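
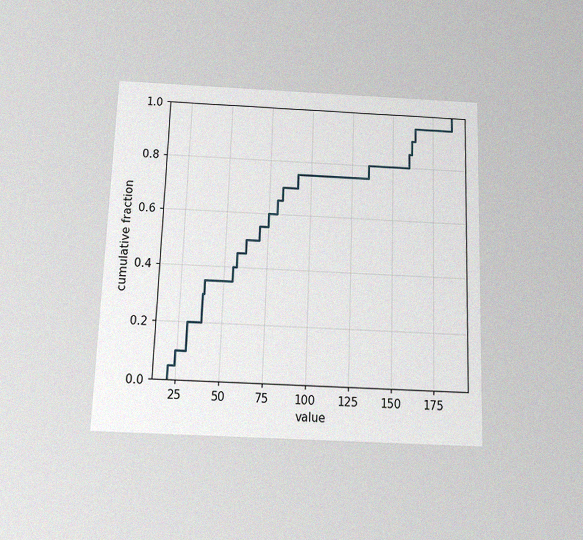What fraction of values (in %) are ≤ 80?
The chart is tilted about 2° clockwise and viewed slightly from below, with some photo noise. At x=80 the ECDF step is at 65%.

65%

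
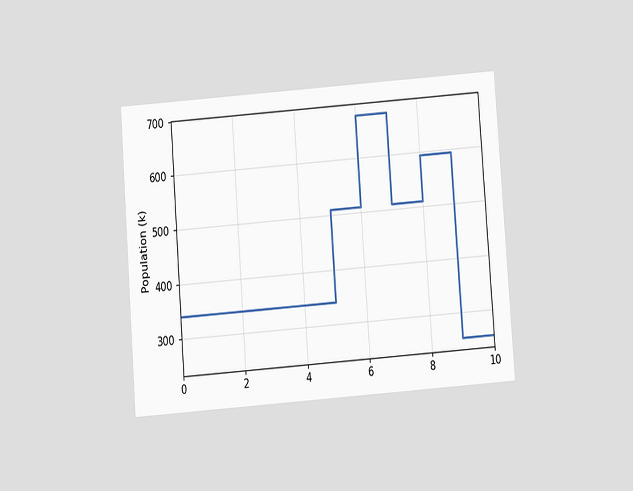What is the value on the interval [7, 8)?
The chart is tilted about 4° counter-clockwise and viewed slightly from below. On [7, 8) the step sits at 510k.

510k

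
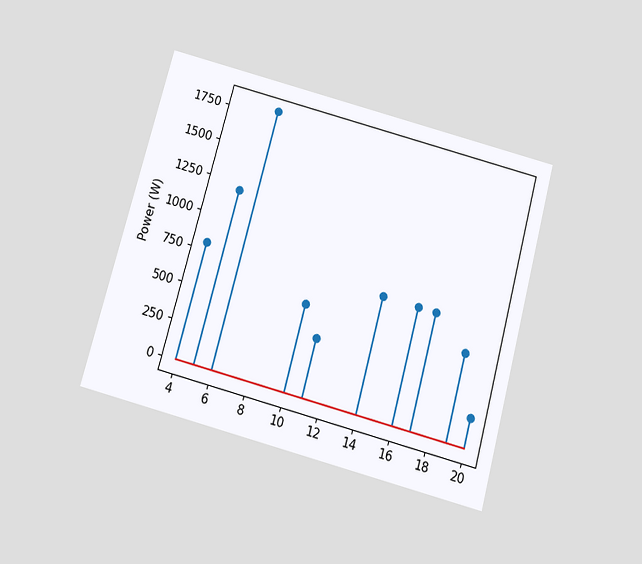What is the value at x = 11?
400W

The chart is tilted about 15° clockwise and viewed slightly from below. The stem at x=11 reaches 400W.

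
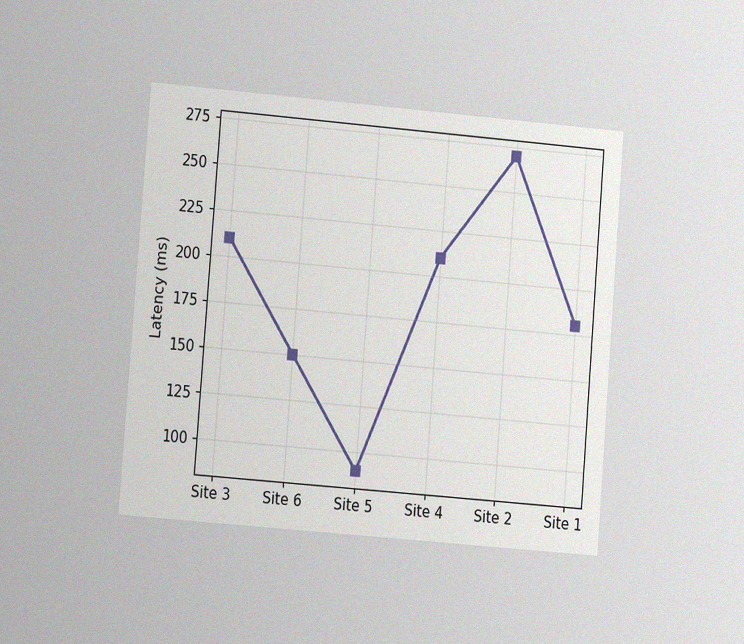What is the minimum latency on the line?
90ms

The chart is tilted about 5° clockwise and viewed at a slight angle, with some photo noise. The lowest point is at Site 5, and reading across to the y-axis gives 90ms.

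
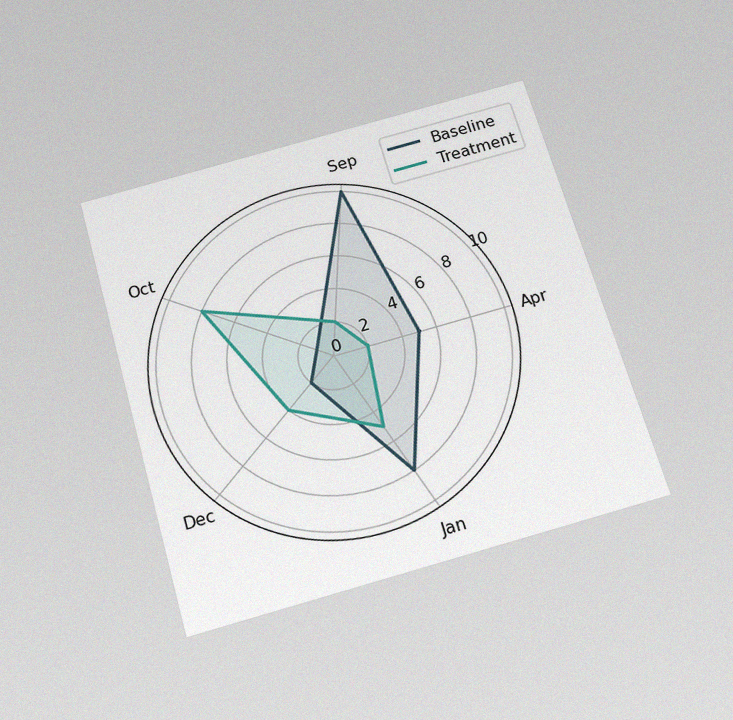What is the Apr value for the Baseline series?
The chart is tilted about 16° counter-clockwise and viewed slightly from below, with some photo noise. On the Apr axis, Baseline reaches 5.

5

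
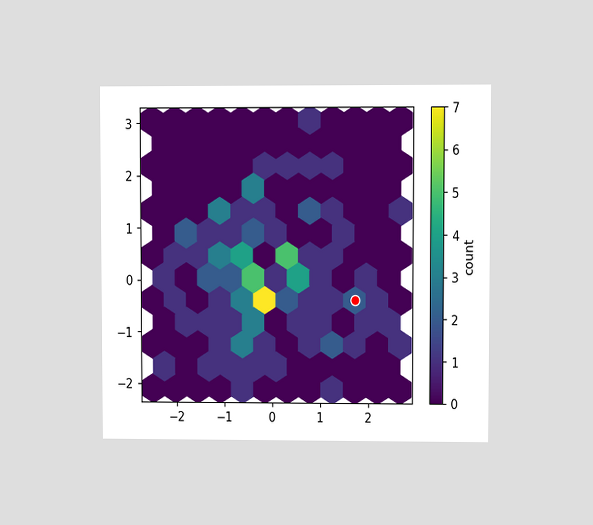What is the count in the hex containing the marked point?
2

The chart is viewed at a slight angle. The marked hex reads 2 on the colorbar.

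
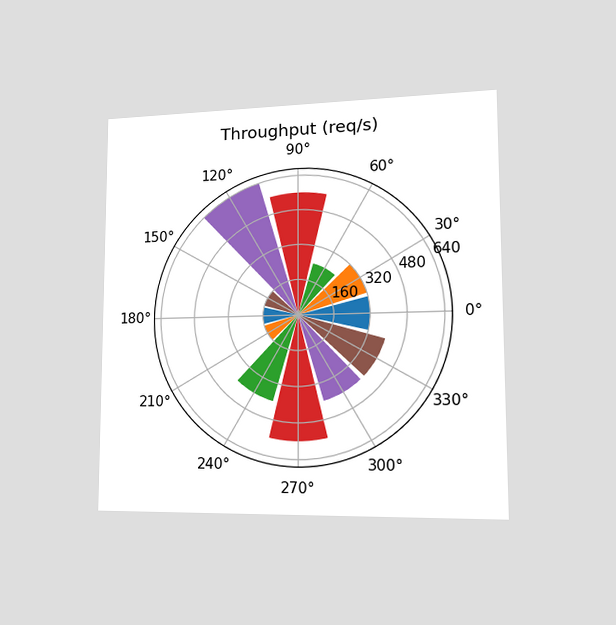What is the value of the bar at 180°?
160req/s

The chart is viewed slightly from the right. The bar at 180° reaches 160req/s on the radial axis.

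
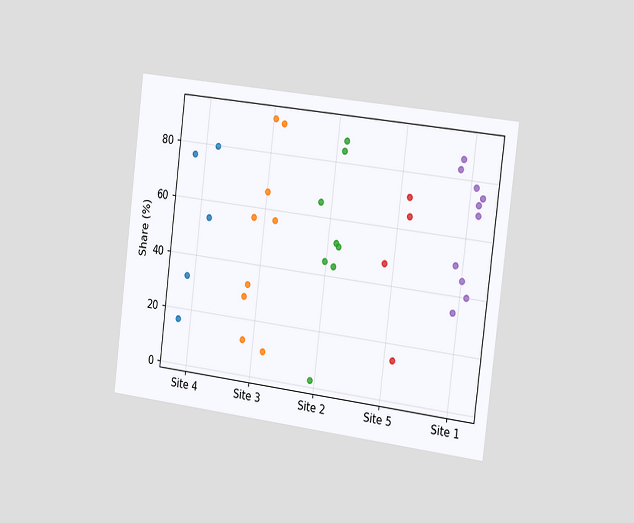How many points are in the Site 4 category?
The chart is tilted about 7° clockwise and viewed slightly from the right. Counting the markers in the Site 4 column gives 5.

5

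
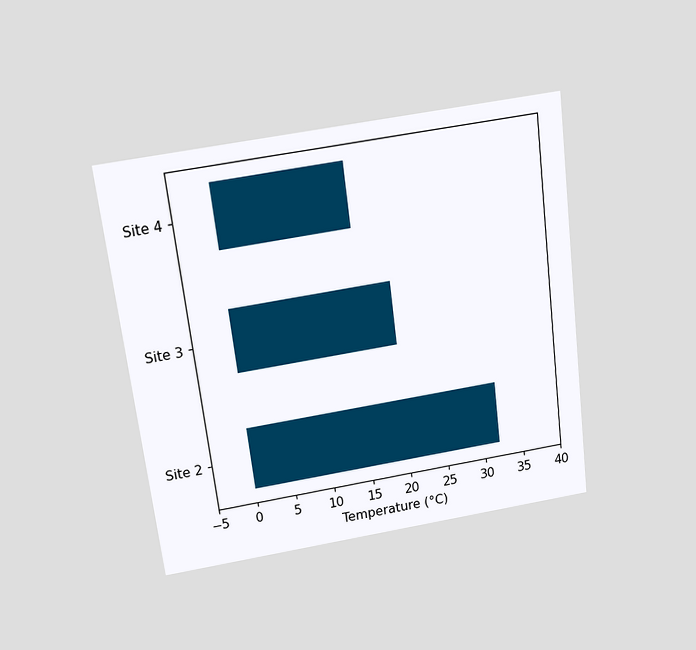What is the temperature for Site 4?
16°C

The chart is tilted about 7° counter-clockwise and viewed slightly from above. Reading along the chart's x-axis, the Site 4 bar reaches 16°C.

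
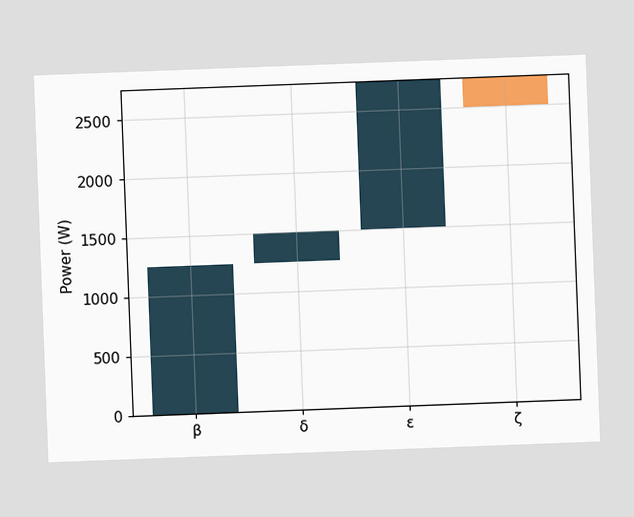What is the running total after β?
The chart is tilted about 2° counter-clockwise. After β the running total reaches 1250W.

1250W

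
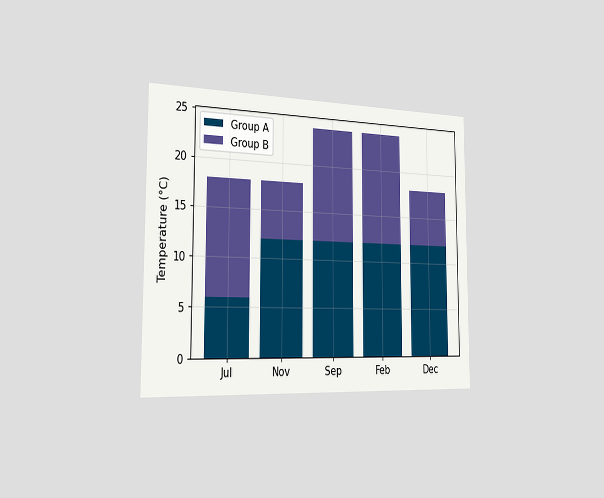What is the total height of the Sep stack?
24°C

The chart is viewed slightly from the left. The Sep stack's top reaches 24°C on the y-axis.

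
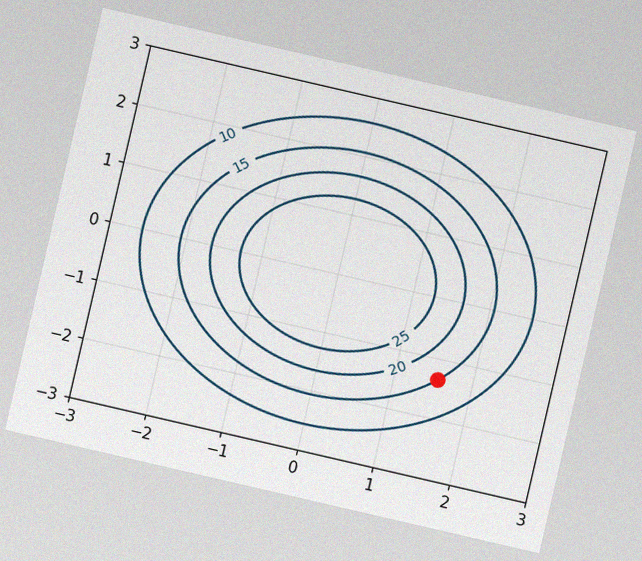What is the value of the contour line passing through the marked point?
15

The chart is tilted about 13° clockwise, with some photo noise. The marked point sits on the contour labelled 15.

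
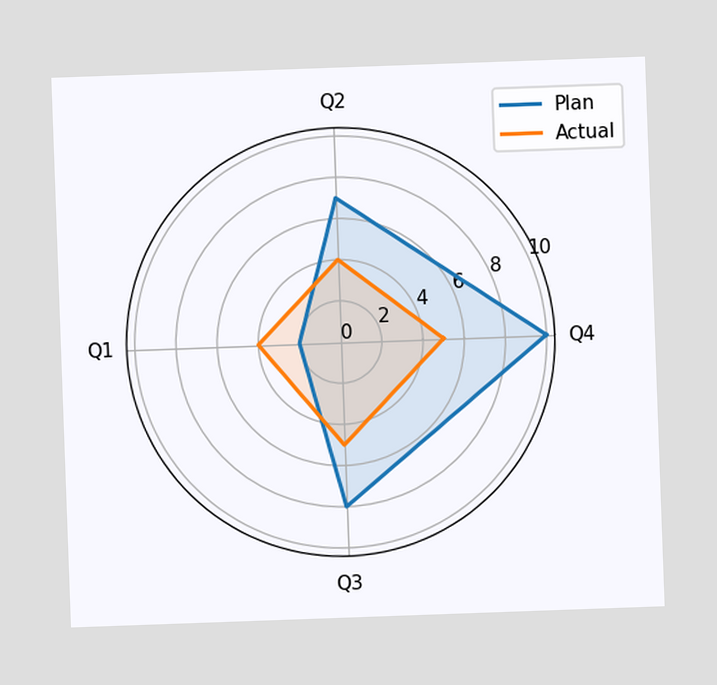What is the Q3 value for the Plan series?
8

The chart is tilted about 2° counter-clockwise. On the Q3 axis, Plan reaches 8.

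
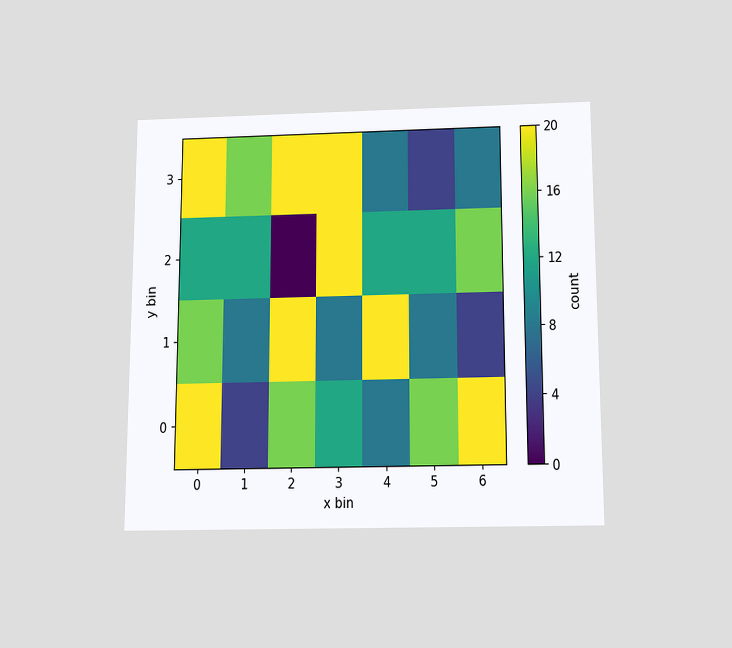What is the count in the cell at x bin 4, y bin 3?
The chart is viewed slightly from below. Matching the cell (4, 3) against the colorbar gives 8.

8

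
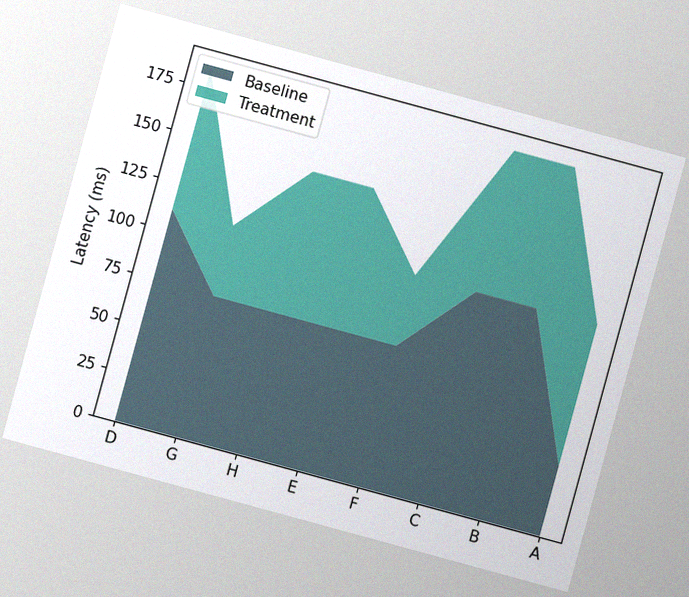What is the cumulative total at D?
185ms

The chart is tilted about 15° clockwise, with some photo noise. The stacked total at D reaches 185ms.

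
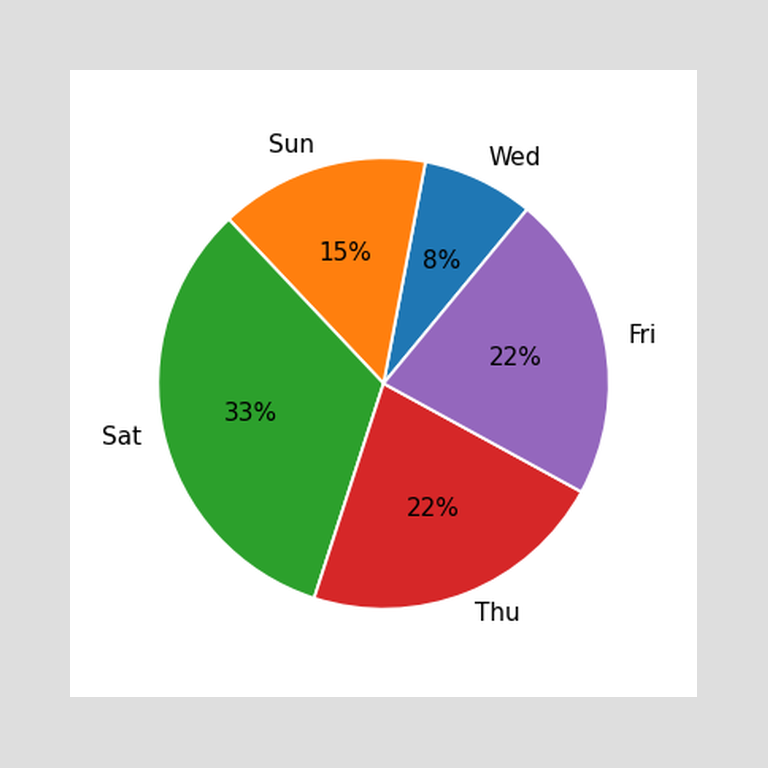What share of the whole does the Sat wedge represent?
The Sat slice takes up 33% of the pie.

33%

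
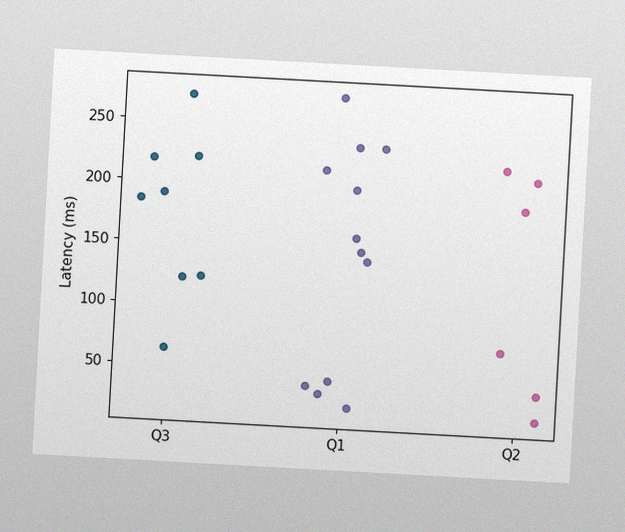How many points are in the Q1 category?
The chart is tilted about 3° clockwise, with some photo noise. Counting the markers in the Q1 column gives 12.

12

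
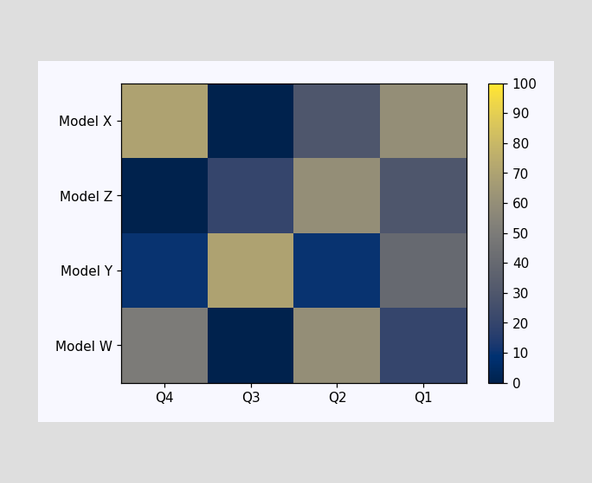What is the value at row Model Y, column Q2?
10

Matching cell (Model Y, Q2) against the colorbar gives 10.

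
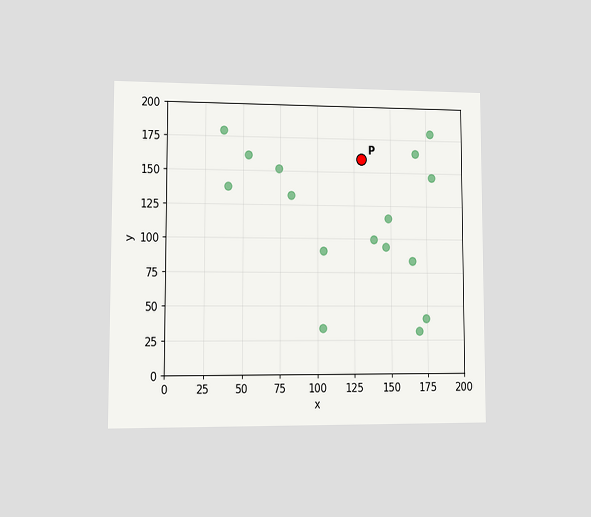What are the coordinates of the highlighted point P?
(130, 160)

The chart is viewed at a slight angle. Following the gridlines from P to each axis, P sits at (130, 160).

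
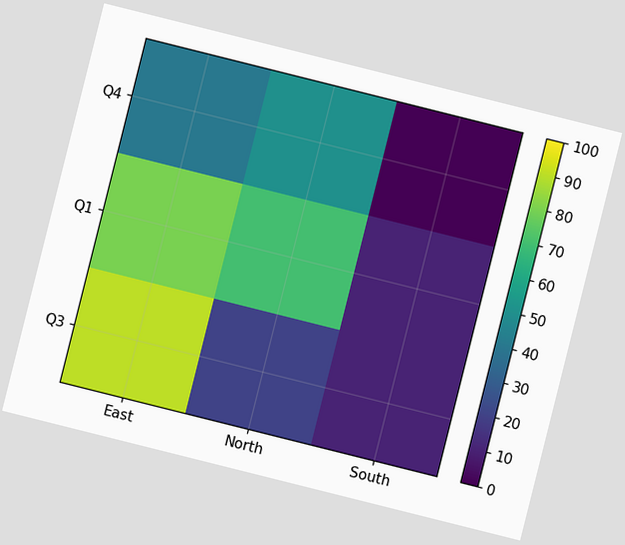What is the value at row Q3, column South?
10

The chart is tilted about 14° clockwise. Matching cell (Q3, South) against the colorbar gives 10.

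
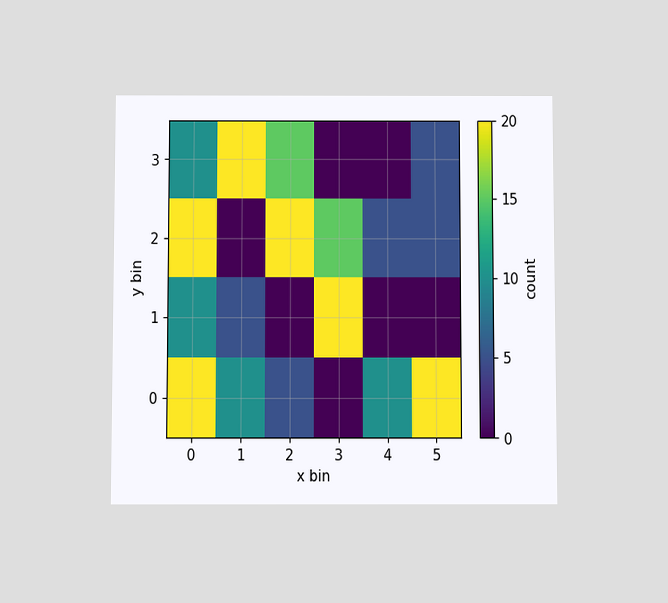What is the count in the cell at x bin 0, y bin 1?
The chart is viewed slightly from below. Matching the cell (0, 1) against the colorbar gives 10.

10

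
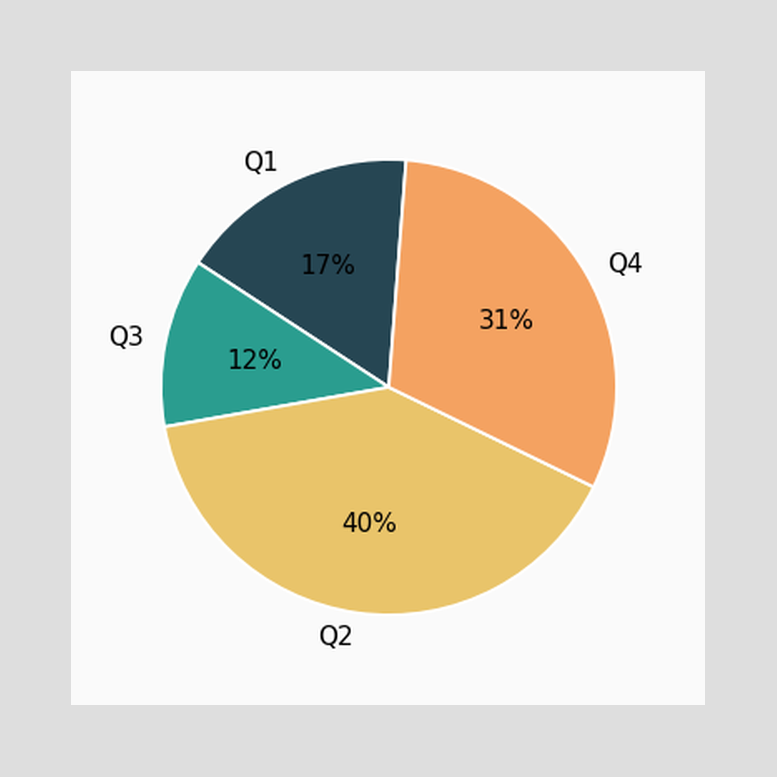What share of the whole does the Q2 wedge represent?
The Q2 slice takes up 40% of the pie.

40%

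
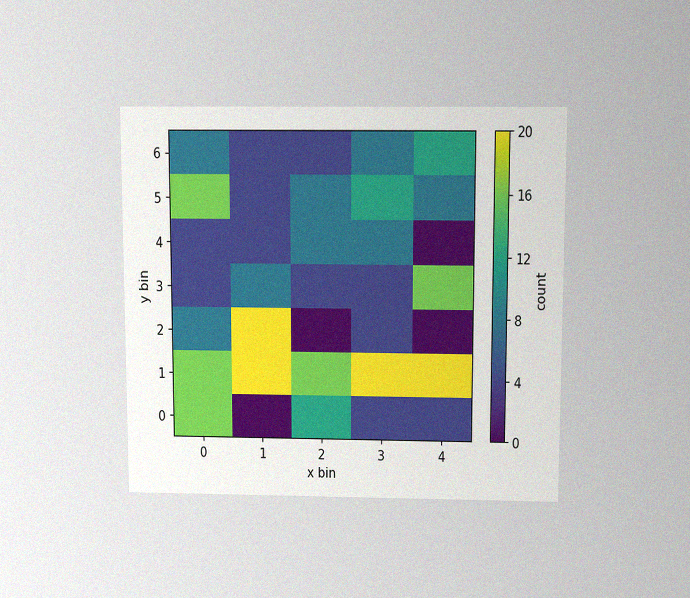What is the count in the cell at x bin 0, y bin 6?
The chart is viewed slightly from above, with some photo noise. Matching the cell (0, 6) against the colorbar gives 8.

8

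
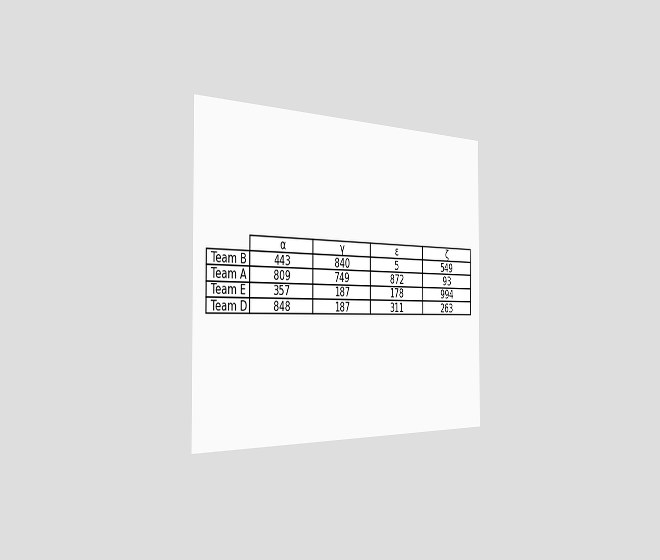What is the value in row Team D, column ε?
311

The chart is viewed slightly from the left. The (Team D, ε) cell reads 311.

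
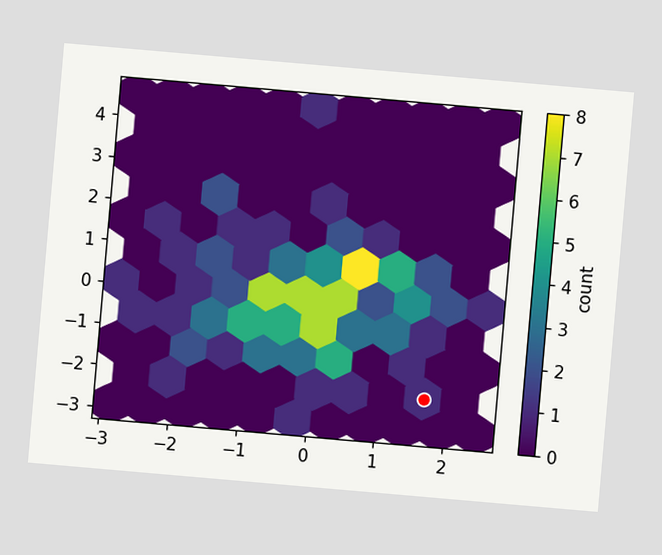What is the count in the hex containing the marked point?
1

The chart is tilted about 5° clockwise. The marked hex reads 1 on the colorbar.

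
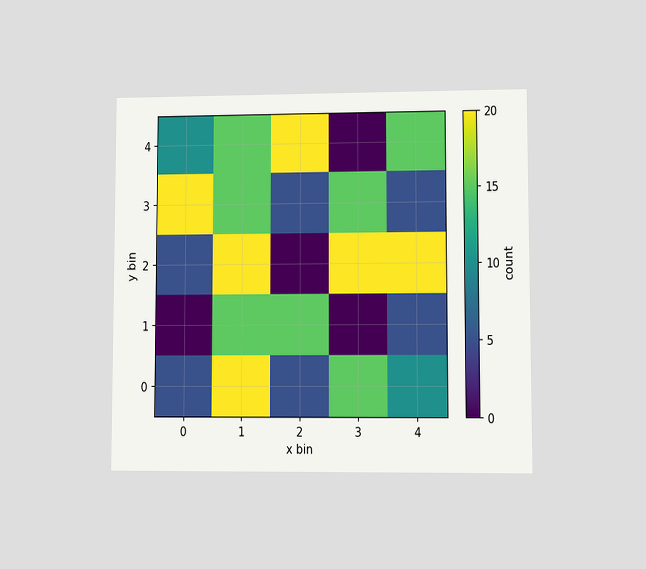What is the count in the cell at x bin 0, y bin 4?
10

The chart is viewed at a slight angle. Matching the cell (0, 4) against the colorbar gives 10.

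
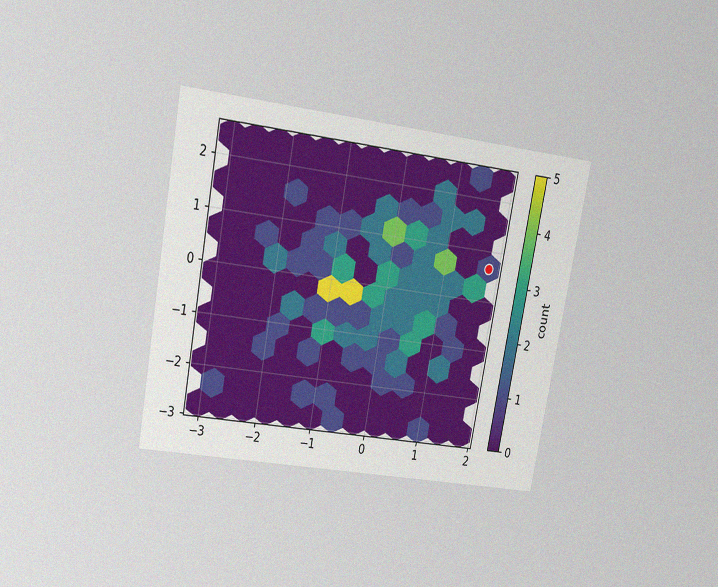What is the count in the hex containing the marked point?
1

The chart is tilted about 11° clockwise and viewed slightly from above, with some photo noise. The marked hex reads 1 on the colorbar.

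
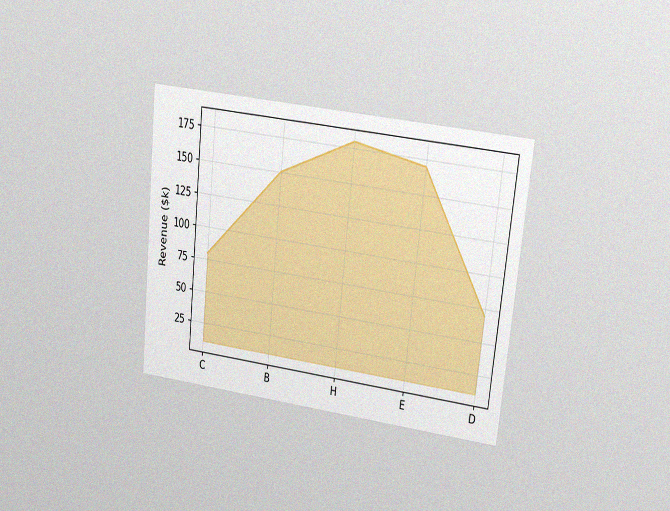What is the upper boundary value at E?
$170k

The chart is tilted about 6° clockwise and viewed at a slight angle, with some photo noise. At E the upper boundary is at $170k.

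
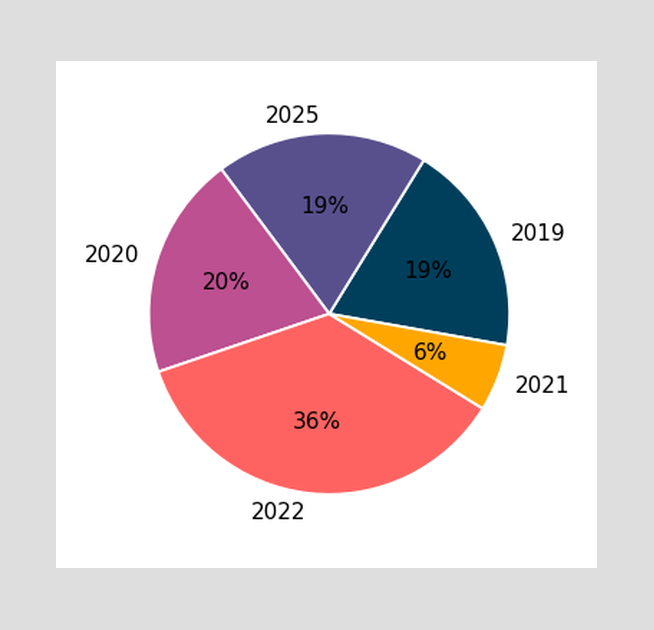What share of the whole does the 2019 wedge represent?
19%

The 2019 slice takes up 19% of the pie.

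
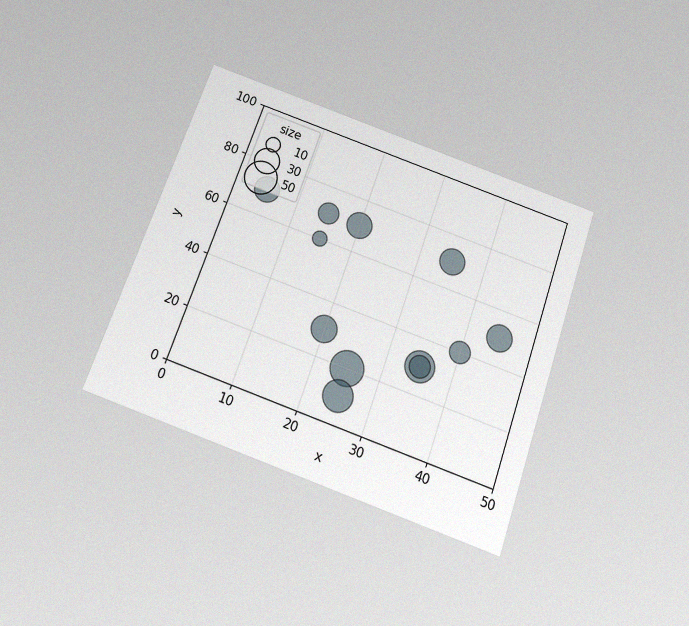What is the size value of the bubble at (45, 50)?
30

The chart is tilted about 19° clockwise and viewed slightly from below, with some photo noise. Matching the bubble at (45, 50) against the size legend gives 30.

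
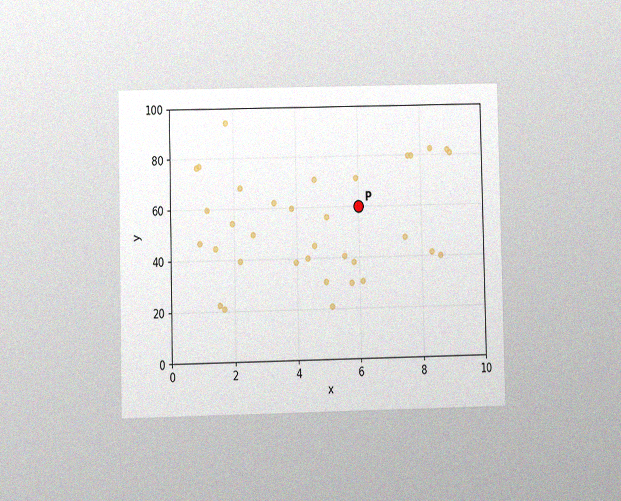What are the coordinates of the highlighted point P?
(6, 60)

The chart is viewed at a slight angle, with some photo noise. Following the gridlines from P to each axis, P sits at (6, 60).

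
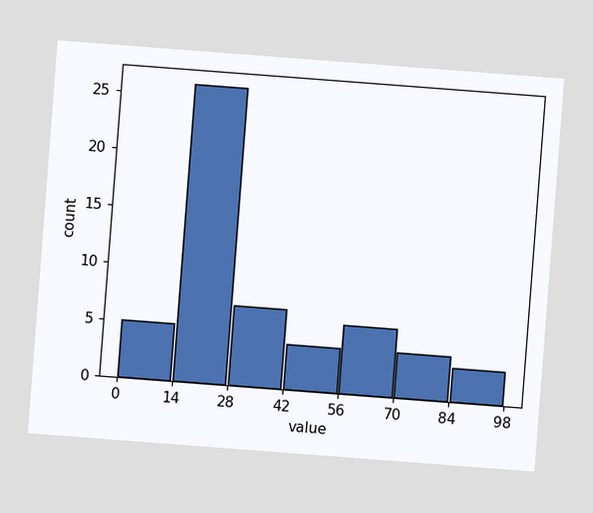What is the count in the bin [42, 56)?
The chart is tilted about 4° clockwise. The [42, 56) bin has height 4.

4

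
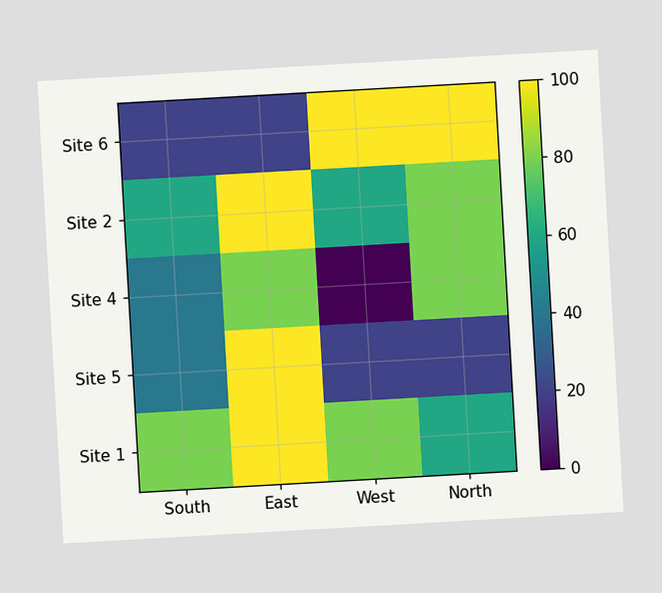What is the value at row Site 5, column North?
The chart is tilted about 3° counter-clockwise. Matching cell (Site 5, North) against the colorbar gives 20.

20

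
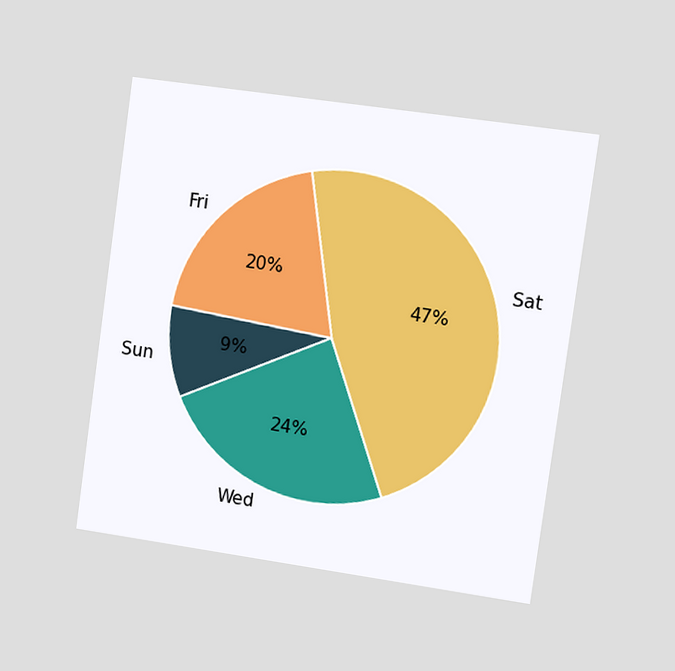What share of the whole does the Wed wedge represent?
24%

The chart is tilted about 8° clockwise and viewed slightly from the right. The Wed slice takes up 24% of the pie.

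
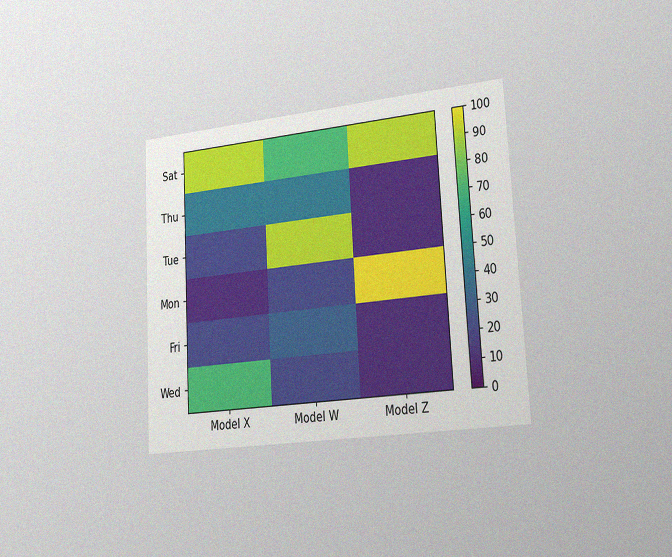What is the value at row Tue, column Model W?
The chart is tilted about 3° counter-clockwise and viewed slightly from the right, with some photo noise. Matching cell (Tue, Model W) against the colorbar gives 90.

90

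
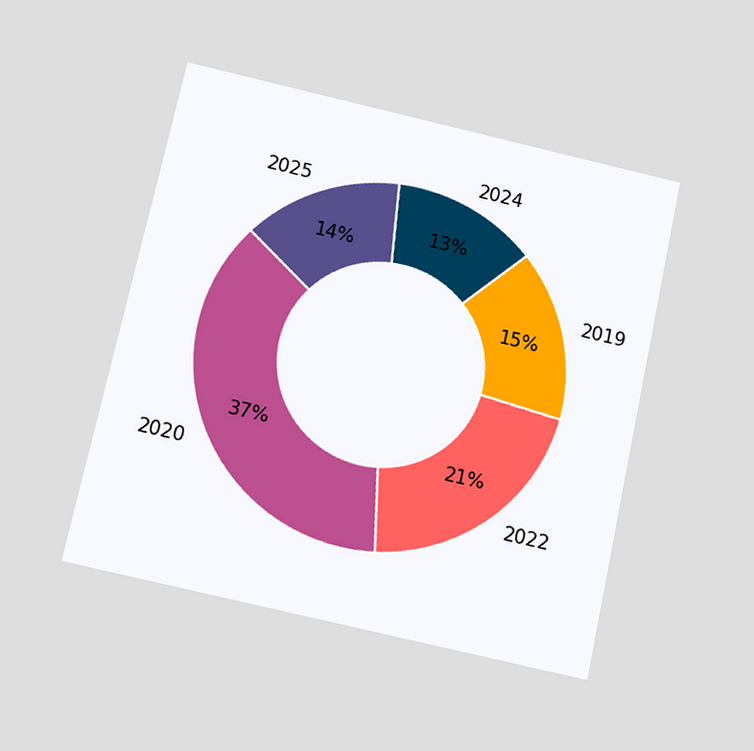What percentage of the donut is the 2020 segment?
37%

The chart is tilted about 12° clockwise and viewed slightly from below. The 2020 segment takes up 37% of the ring.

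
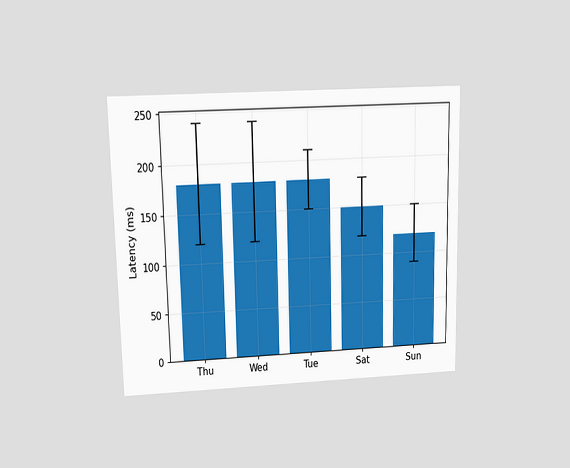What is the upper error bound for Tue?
210ms

The chart is viewed slightly from above. The Tue bar's upper whisker reaches 210ms.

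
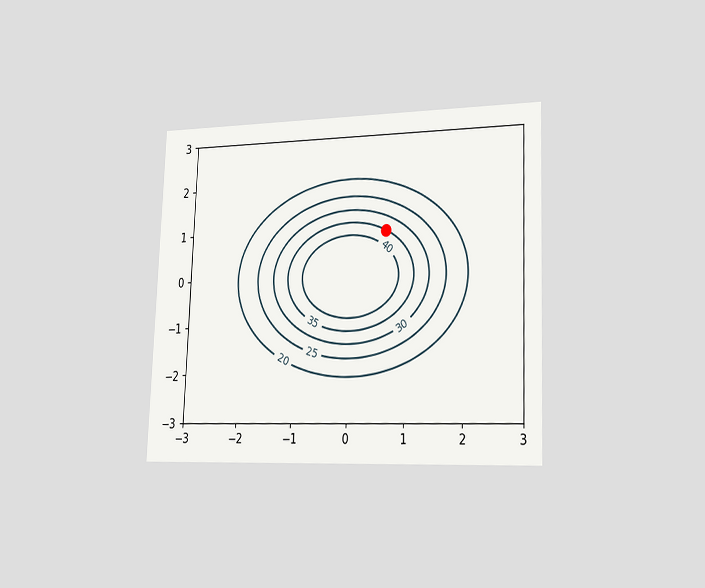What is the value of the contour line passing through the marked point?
The chart is tilted about 2° clockwise and viewed slightly from the right. The marked point sits on the contour labelled 35.

35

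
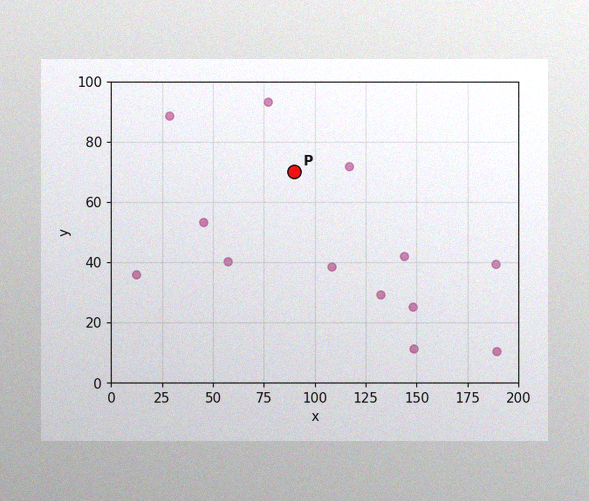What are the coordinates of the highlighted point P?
The image has some photo noise and uneven lighting. Following the gridlines from P to each axis, P sits at (90, 70).

(90, 70)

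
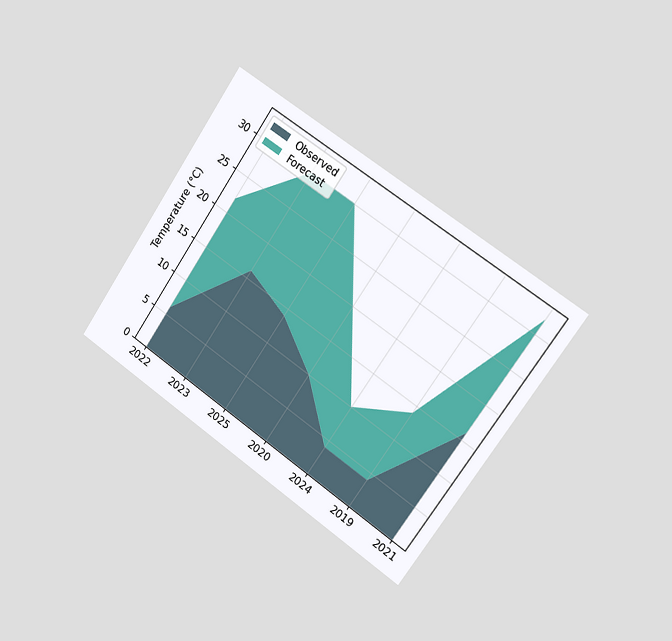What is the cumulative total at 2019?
14°C

The chart is tilted about 34° clockwise and viewed slightly from the right. The stacked total at 2019 reaches 14°C.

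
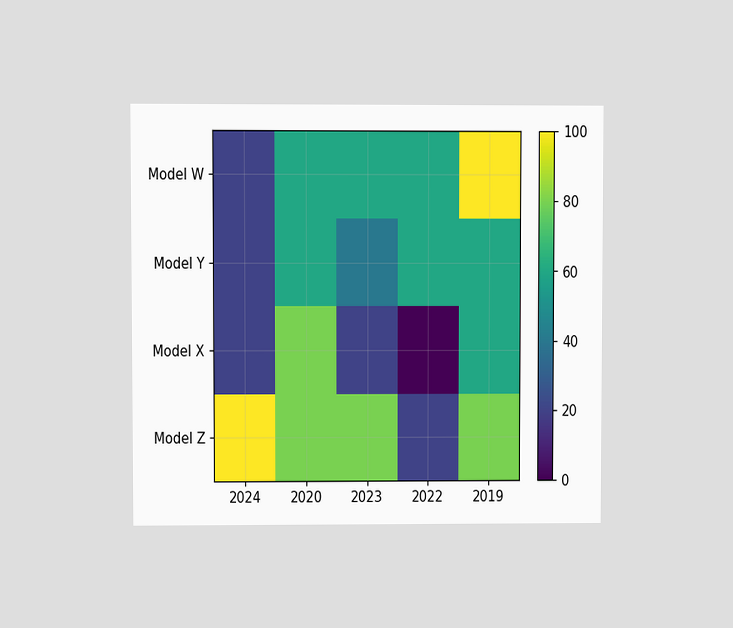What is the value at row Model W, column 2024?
20

The chart is viewed at a slight angle. Matching cell (Model W, 2024) against the colorbar gives 20.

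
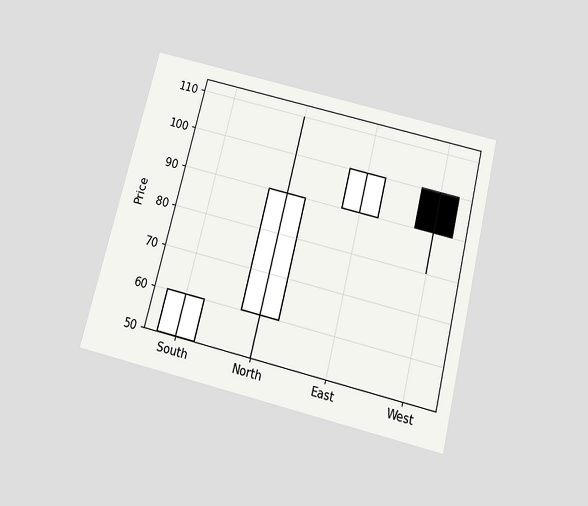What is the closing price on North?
90

The chart is tilted about 14° clockwise and viewed slightly from below. The North candle closes at 90.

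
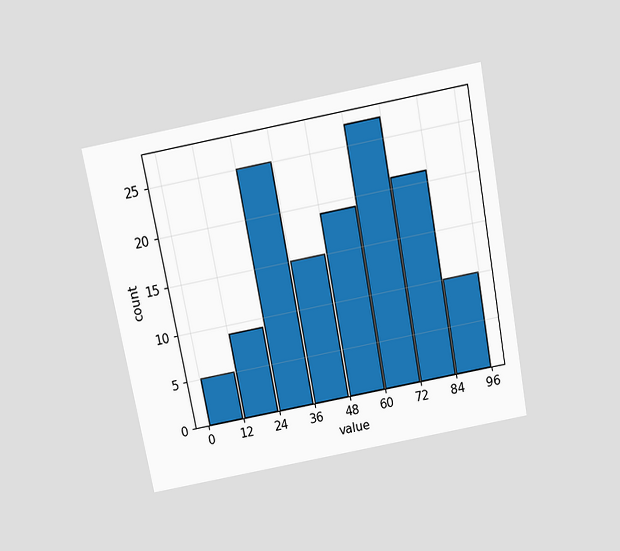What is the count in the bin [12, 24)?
9

The chart is tilted about 11° counter-clockwise and viewed slightly from above. The [12, 24) bin has height 9.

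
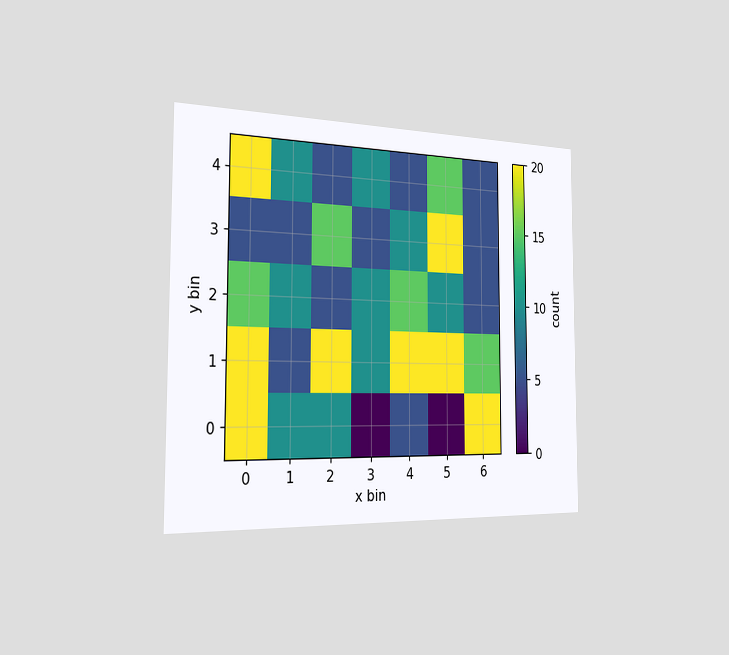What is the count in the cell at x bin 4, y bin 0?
The chart is viewed slightly from the left. Matching the cell (4, 0) against the colorbar gives 5.

5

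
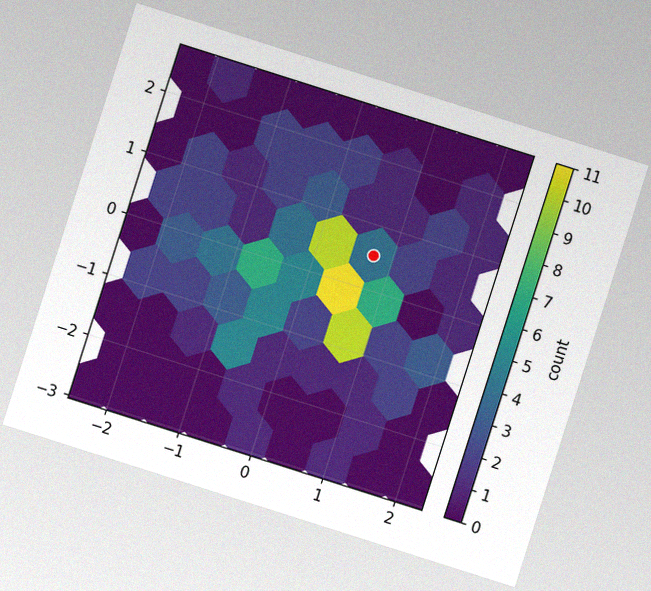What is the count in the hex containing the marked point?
The chart is tilted about 18° clockwise, with some photo noise. The marked hex reads 4 on the colorbar.

4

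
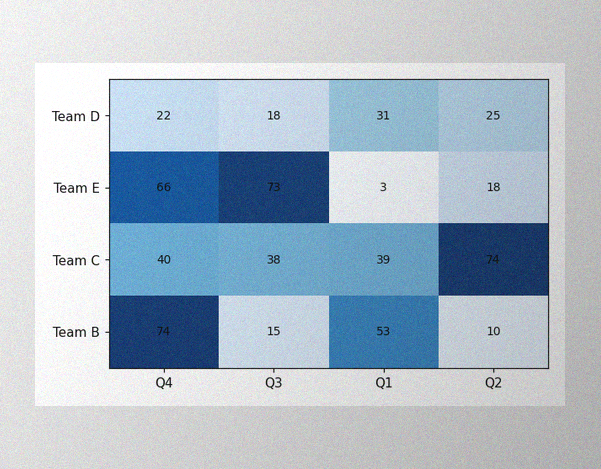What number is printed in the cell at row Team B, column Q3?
The image has some photo noise and uneven lighting. The (Team B, Q3) cell reads 15.

15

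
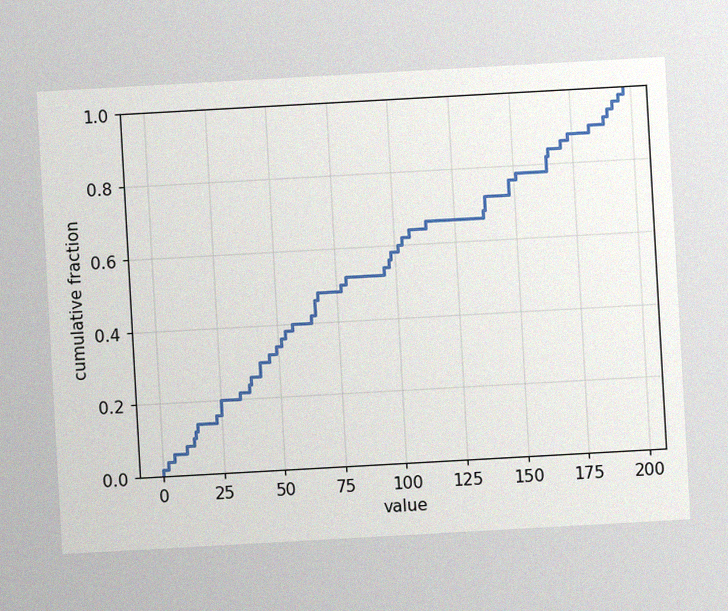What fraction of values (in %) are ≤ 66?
The chart is tilted about 3° counter-clockwise, with some photo noise. At x=66 the ECDF step is at 46%.

46%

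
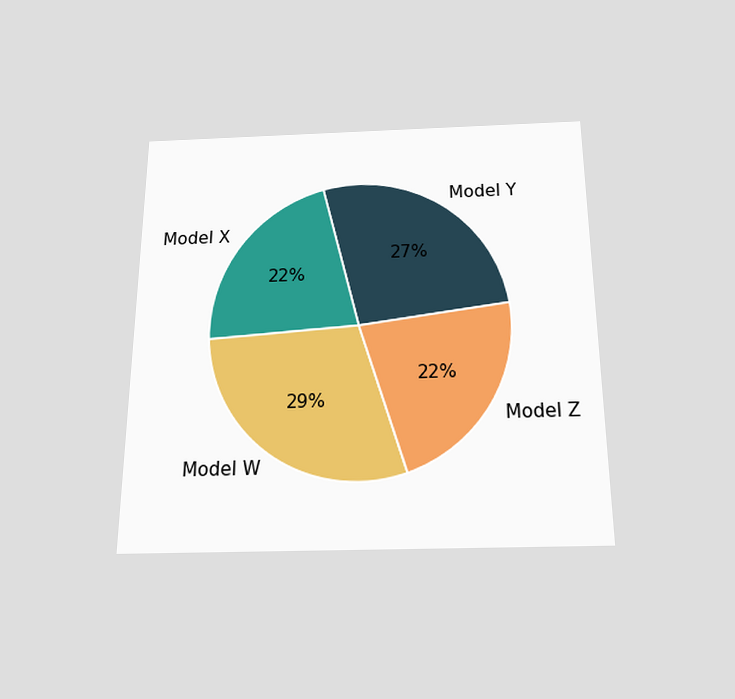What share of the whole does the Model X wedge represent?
22%

The chart is viewed slightly from below. The Model X slice takes up 22% of the pie.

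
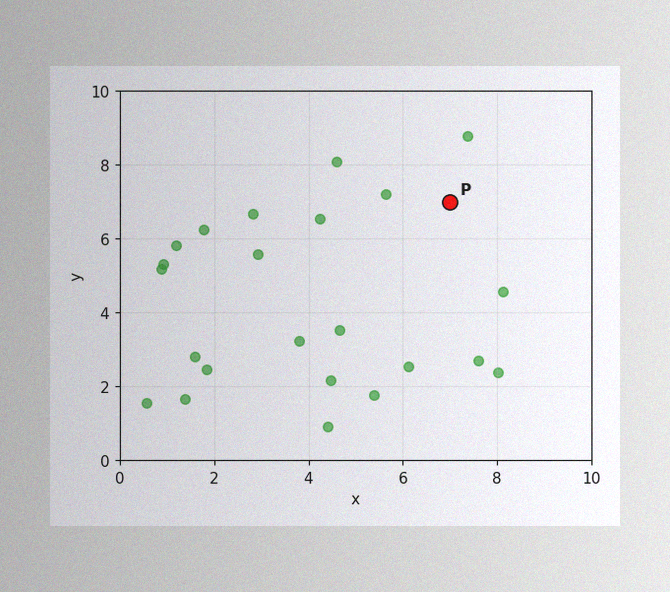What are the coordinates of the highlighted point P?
(7, 7)

The image has some photo noise and uneven lighting. Following the gridlines from P to each axis, P sits at (7, 7).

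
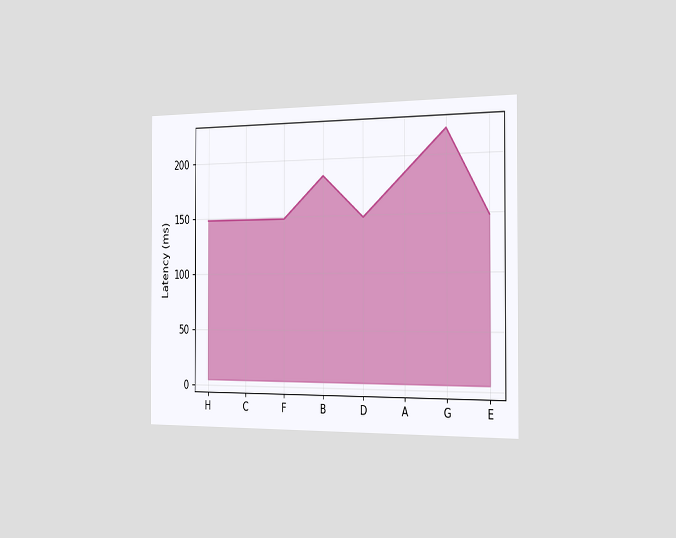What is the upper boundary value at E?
The chart is viewed slightly from the right. At E the upper boundary is at 148ms.

148ms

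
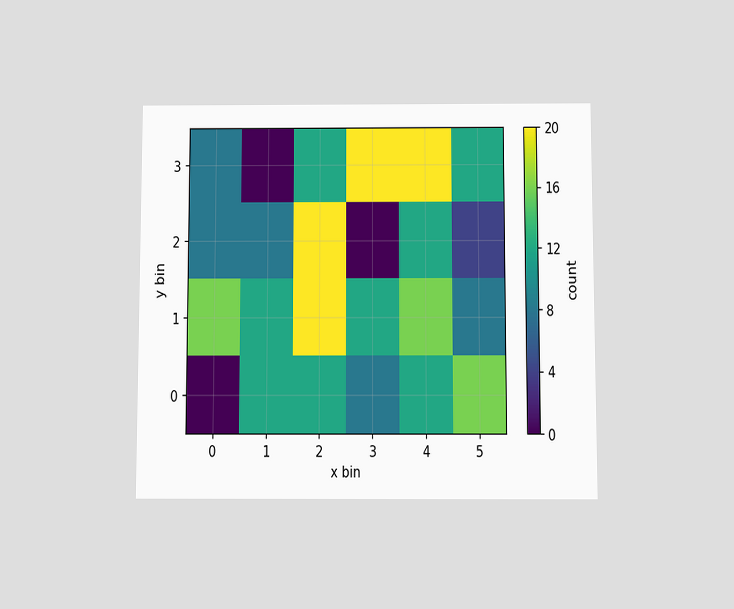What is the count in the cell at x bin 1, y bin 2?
The chart is viewed slightly from below. Matching the cell (1, 2) against the colorbar gives 8.

8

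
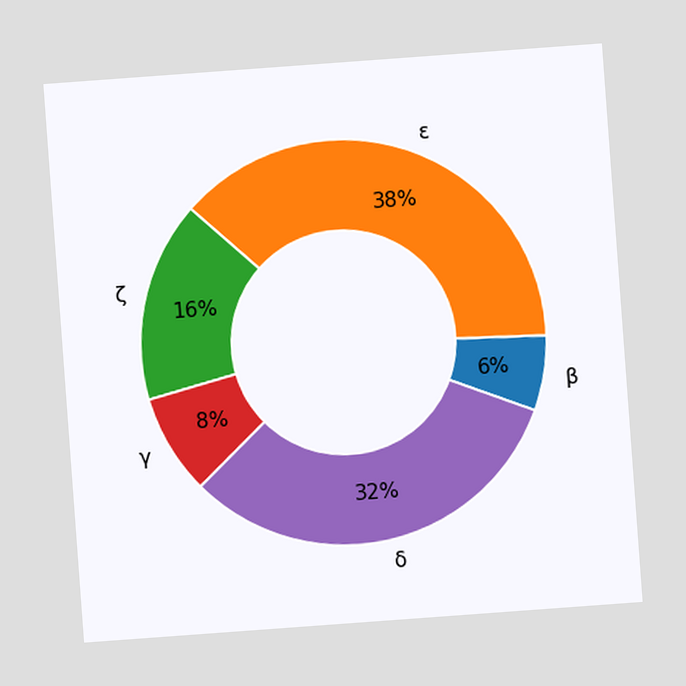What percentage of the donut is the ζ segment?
The chart is tilted about 4° counter-clockwise. The ζ segment takes up 16% of the ring.

16%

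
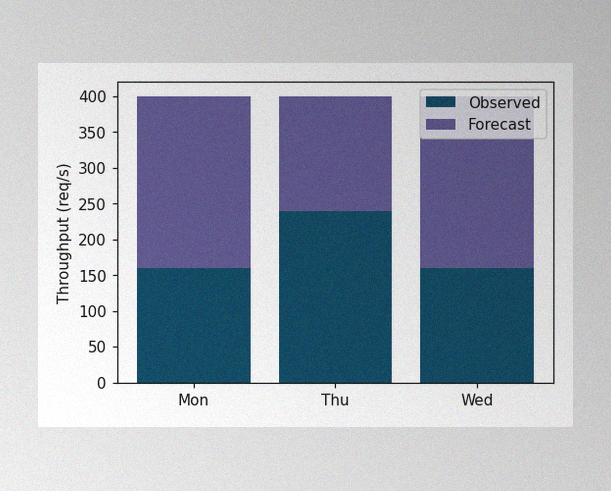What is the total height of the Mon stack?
The image has some photo noise and uneven lighting. The Mon stack's top reaches 400req/s on the y-axis.

400req/s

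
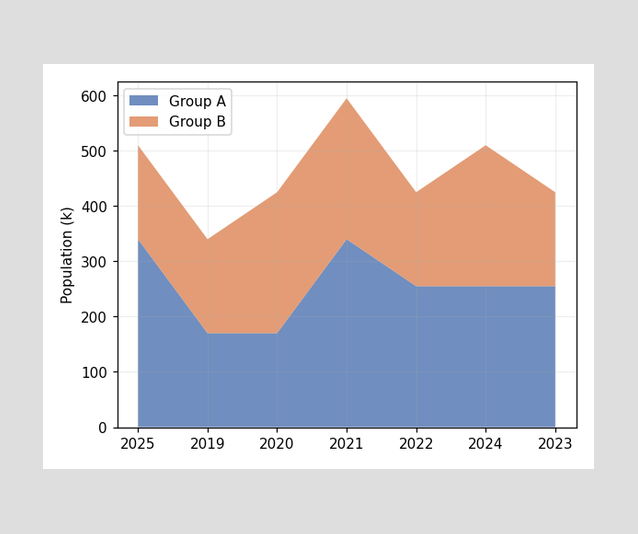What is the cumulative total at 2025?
510k

The stacked total at 2025 reaches 510k.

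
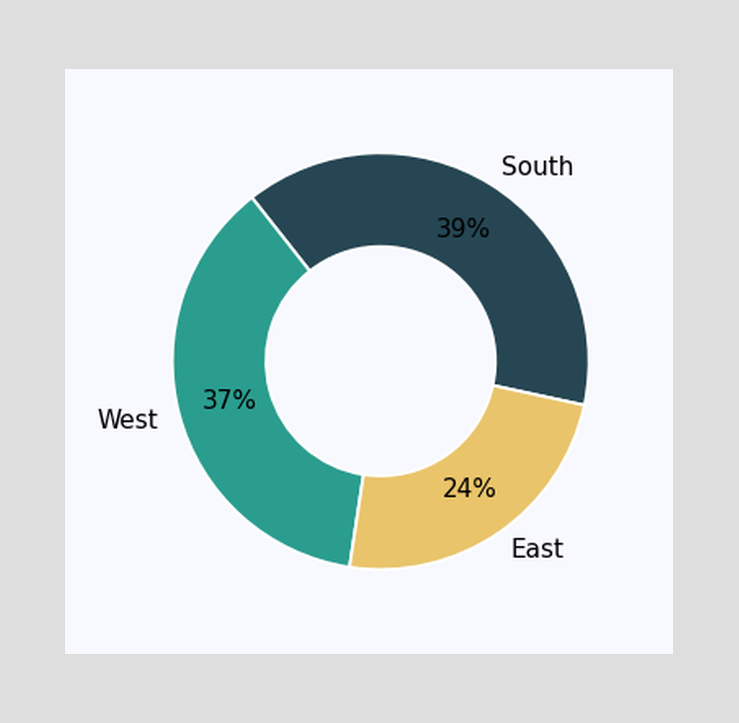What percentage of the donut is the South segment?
The South segment takes up 39% of the ring.

39%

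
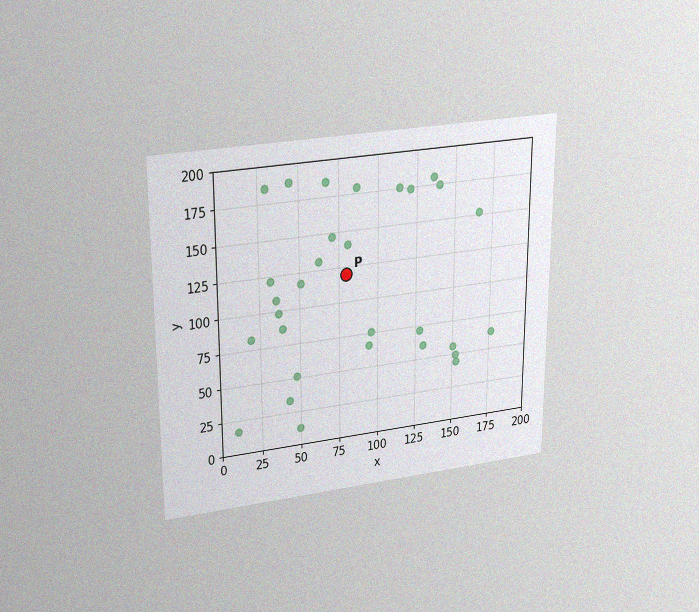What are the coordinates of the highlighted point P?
(80, 120)

The chart is viewed slightly from above, with some photo noise. Following the gridlines from P to each axis, P sits at (80, 120).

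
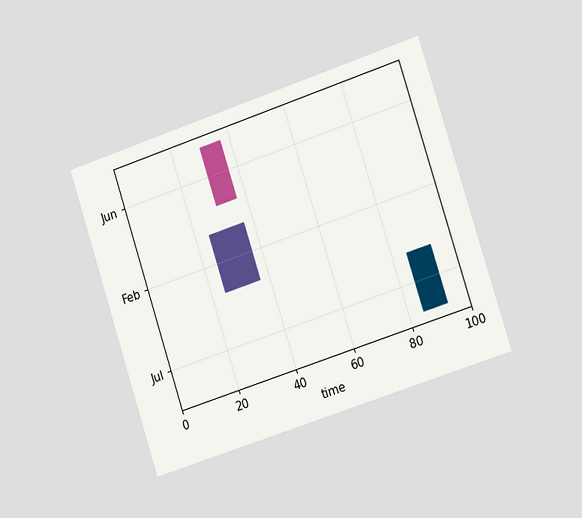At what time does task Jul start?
The chart is tilted about 18° counter-clockwise and viewed slightly from the right. The Jul bar begins at t=85.

85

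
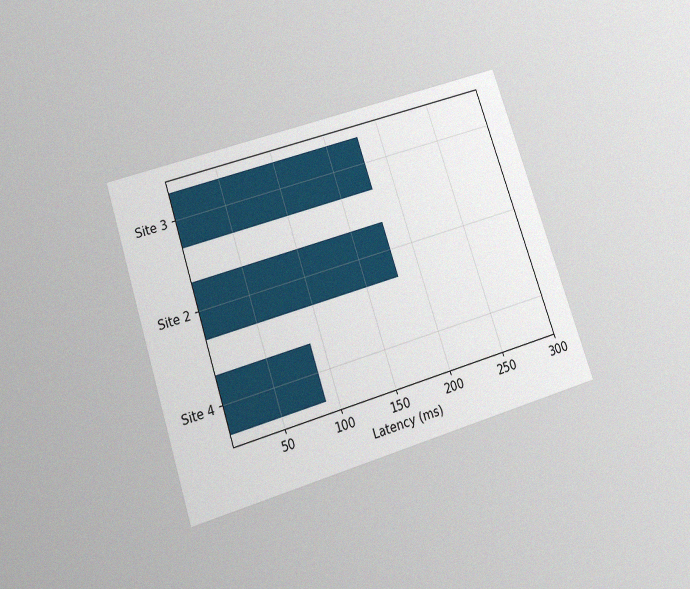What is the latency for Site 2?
180ms

The chart is tilted about 18° counter-clockwise and viewed slightly from below, with some photo noise. Reading along the chart's x-axis, the Site 2 bar reaches 180ms.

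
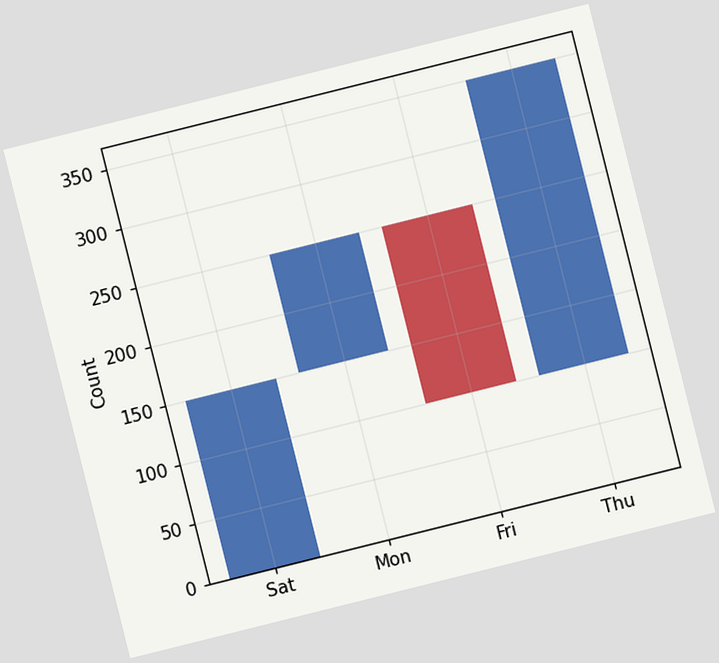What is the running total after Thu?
350

The chart is tilted about 14° counter-clockwise. After Thu the running total reaches 350.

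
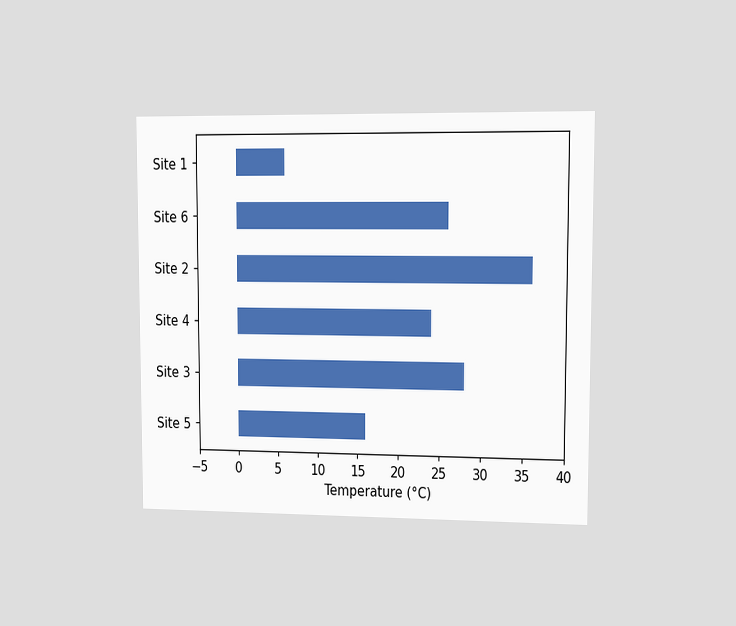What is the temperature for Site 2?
The chart is viewed slightly from the right. Reading along the chart's x-axis, the Site 2 bar reaches 36°C.

36°C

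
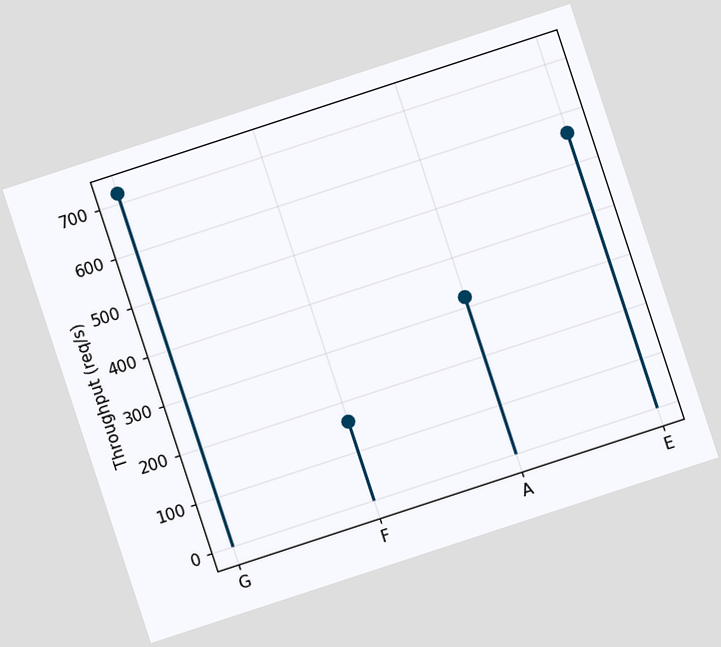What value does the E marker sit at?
560req/s

The chart is tilted about 18° counter-clockwise. The E marker sits at 560req/s.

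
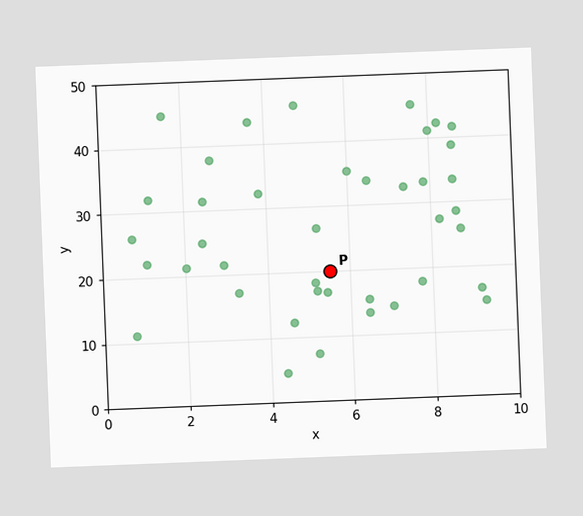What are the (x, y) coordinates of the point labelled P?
The chart is tilted about 2° counter-clockwise. Following the gridlines from P to each axis, P sits at (5.5, 20).

(5.5, 20)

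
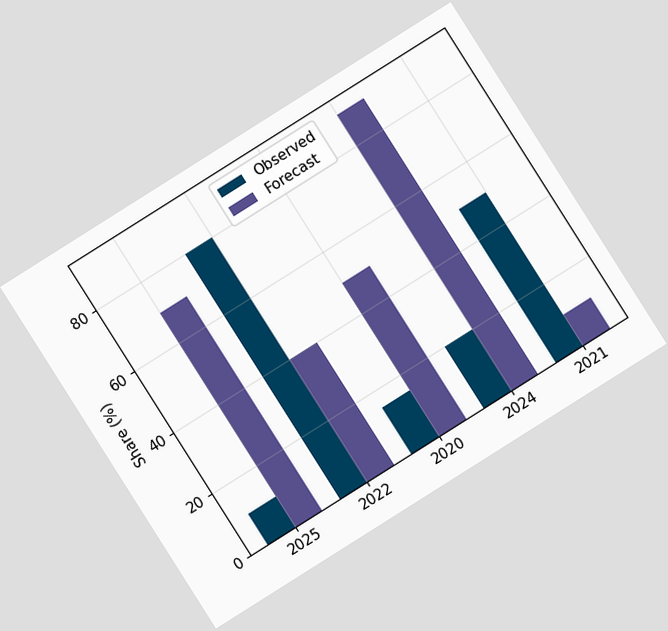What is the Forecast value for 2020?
The chart is tilted about 32° counter-clockwise. The Forecast bar at 2020 reaches 50% on the y-axis.

50%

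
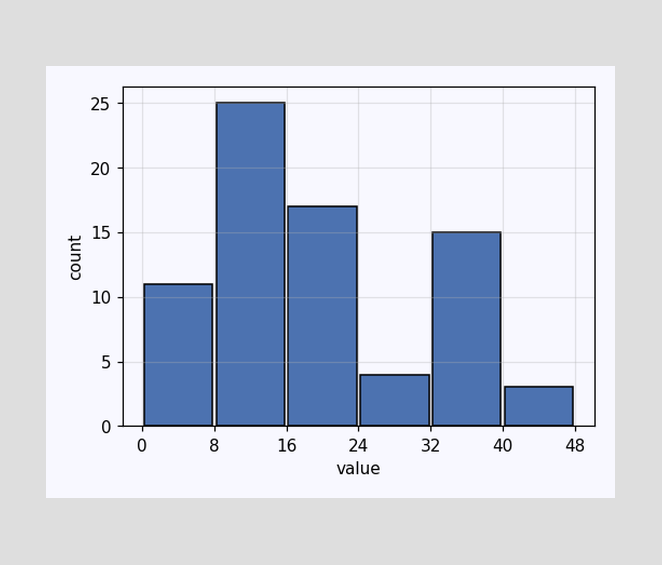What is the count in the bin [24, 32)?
4

The [24, 32) bin has height 4.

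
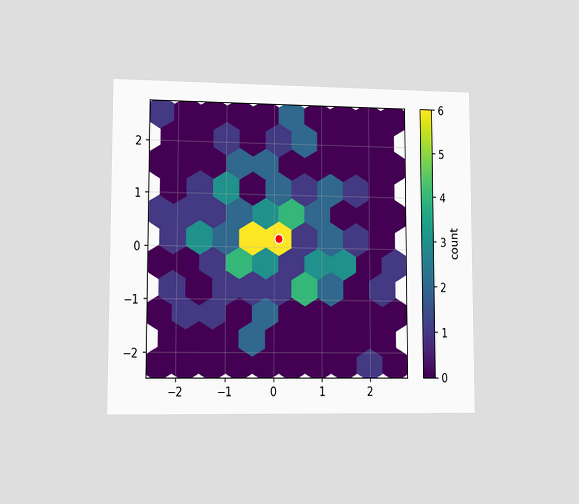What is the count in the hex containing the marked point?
The chart is viewed at a slight angle. The marked hex reads 6 on the colorbar.

6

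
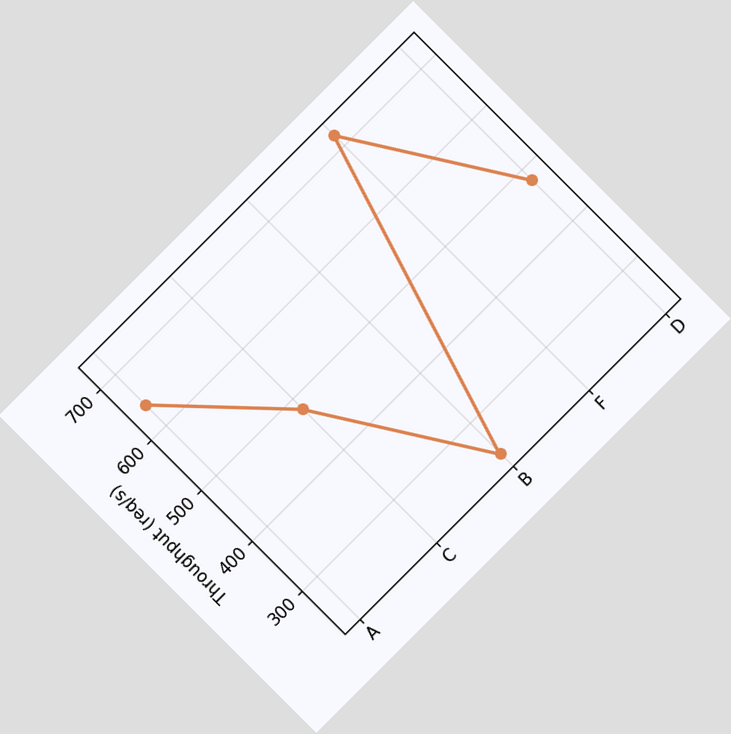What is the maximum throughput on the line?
The chart is tilted about 45° counter-clockwise. The highest point is at F, and reading across to the y-axis gives 720req/s.

720req/s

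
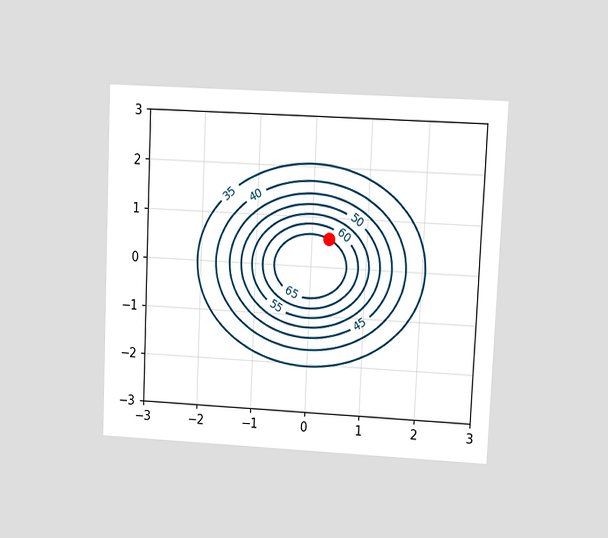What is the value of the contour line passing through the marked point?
The chart is tilted about 3° clockwise and viewed at a slight angle. The marked point sits on the contour labelled 65.

65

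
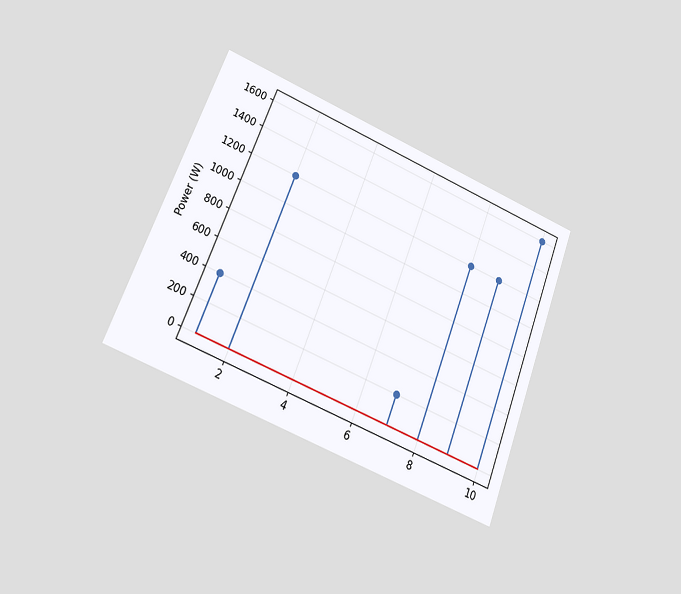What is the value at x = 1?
The chart is tilted about 22° clockwise and viewed at a slight angle. The stem at x=1 reaches 400W.

400W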